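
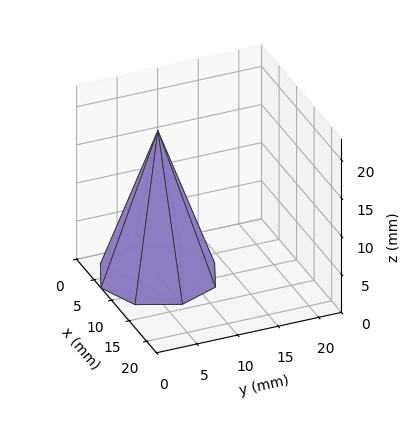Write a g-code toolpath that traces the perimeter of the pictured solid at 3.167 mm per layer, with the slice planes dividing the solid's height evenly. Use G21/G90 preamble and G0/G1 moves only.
Reading the render: the shape is a regular 8-sided pyramid, base circumscribed radius ≈ 7 mm, apex at z ≈ 19 mm (dimensions read to the nearest mm from the axis ticks). For the g-code, the solid's height is divided into equal slices at the stated Δz and each level perimeter traced with G1 moves after a G0 lift.

; perimeter-only toolpath
G21 ; units = mm
G90 ; absolute positioning
G28 ; home
; layer 1
G0 Z3.167
G0 X12.833 Y7.000
G1 X11.125 Y11.125
G1 X7.000 Y12.833
G1 X2.875 Y11.125
G1 X1.167 Y7.000
G1 X2.875 Y2.875
G1 X7.000 Y1.167
G1 X11.125 Y2.875
G1 X12.833 Y7.000
; layer 2
G0 Z6.333
G0 X11.667 Y7.000
G1 X10.300 Y10.300
G1 X7.000 Y11.667
G1 X3.700 Y10.300
G1 X2.333 Y7.000
G1 X3.700 Y3.700
G1 X7.000 Y2.333
G1 X10.300 Y3.700
G1 X11.667 Y7.000
; layer 3
G0 Z9.500
G0 X10.500 Y7.000
G1 X9.475 Y9.475
G1 X7.000 Y10.500
G1 X4.525 Y9.475
G1 X3.500 Y7.000
G1 X4.525 Y4.525
G1 X7.000 Y3.500
G1 X9.475 Y4.525
G1 X10.500 Y7.000
; layer 4
G0 Z12.667
G0 X9.333 Y7.000
G1 X8.650 Y8.650
G1 X7.000 Y9.333
G1 X5.350 Y8.650
G1 X4.667 Y7.000
G1 X5.350 Y5.350
G1 X7.000 Y4.667
G1 X8.650 Y5.350
G1 X9.333 Y7.000
; layer 5
G0 Z15.833
G0 X8.167 Y7.000
G1 X7.825 Y7.825
G1 X7.000 Y8.167
G1 X6.175 Y7.825
G1 X5.833 Y7.000
G1 X6.175 Y6.175
G1 X7.000 Y5.833
G1 X7.825 Y6.175
G1 X8.167 Y7.000
M2 ; end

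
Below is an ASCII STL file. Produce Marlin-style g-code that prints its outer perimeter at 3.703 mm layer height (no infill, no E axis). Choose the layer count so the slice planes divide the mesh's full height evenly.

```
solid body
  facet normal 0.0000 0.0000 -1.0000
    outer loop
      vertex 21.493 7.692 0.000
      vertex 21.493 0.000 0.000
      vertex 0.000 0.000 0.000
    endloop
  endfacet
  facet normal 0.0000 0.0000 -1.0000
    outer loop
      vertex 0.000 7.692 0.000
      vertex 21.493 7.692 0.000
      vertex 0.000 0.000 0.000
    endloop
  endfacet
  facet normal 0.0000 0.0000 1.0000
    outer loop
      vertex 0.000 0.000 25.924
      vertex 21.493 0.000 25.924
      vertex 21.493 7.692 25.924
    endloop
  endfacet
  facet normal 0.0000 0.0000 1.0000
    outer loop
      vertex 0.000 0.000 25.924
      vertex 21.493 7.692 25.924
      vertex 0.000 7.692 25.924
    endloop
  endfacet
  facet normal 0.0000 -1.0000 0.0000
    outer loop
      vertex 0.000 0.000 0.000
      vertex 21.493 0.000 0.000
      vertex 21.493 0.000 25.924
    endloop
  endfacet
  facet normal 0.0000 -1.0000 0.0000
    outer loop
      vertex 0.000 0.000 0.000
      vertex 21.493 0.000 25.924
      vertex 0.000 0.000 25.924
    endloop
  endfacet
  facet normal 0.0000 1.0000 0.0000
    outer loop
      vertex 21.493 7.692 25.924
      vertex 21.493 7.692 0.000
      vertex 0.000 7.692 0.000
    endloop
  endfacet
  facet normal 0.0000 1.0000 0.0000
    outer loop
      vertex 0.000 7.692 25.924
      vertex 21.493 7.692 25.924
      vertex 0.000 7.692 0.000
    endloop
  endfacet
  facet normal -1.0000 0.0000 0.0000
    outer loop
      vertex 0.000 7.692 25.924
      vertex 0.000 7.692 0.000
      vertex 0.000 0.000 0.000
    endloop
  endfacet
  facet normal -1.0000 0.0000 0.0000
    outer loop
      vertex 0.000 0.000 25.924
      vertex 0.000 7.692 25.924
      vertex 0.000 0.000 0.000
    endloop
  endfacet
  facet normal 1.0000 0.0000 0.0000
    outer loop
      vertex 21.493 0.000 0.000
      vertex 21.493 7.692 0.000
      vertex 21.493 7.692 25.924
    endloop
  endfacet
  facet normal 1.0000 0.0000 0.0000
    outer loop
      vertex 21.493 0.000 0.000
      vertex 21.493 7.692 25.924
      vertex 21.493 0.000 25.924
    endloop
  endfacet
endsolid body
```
; perimeter-only toolpath
G21 ; units = mm
G90 ; absolute positioning
G28 ; home
; layer 1
G0 Z3.703
G0 X0.000 Y0.000
G1 X21.493 Y0.000
G1 X21.493 Y7.692
G1 X0.000 Y7.692
G1 X0.000 Y0.000
; layer 2
G0 Z7.407
G0 X0.000 Y0.000
G1 X21.493 Y0.000
G1 X21.493 Y7.692
G1 X0.000 Y7.692
G1 X0.000 Y0.000
; layer 3
G0 Z11.110
G0 X0.000 Y0.000
G1 X21.493 Y0.000
G1 X21.493 Y7.692
G1 X0.000 Y7.692
G1 X0.000 Y0.000
; layer 4
G0 Z14.814
G0 X0.000 Y0.000
G1 X21.493 Y0.000
G1 X21.493 Y7.692
G1 X0.000 Y7.692
G1 X0.000 Y0.000
; layer 5
G0 Z18.517
G0 X0.000 Y0.000
G1 X21.493 Y0.000
G1 X21.493 Y7.692
G1 X0.000 Y7.692
G1 X0.000 Y0.000
; layer 6
G0 Z22.221
G0 X0.000 Y0.000
G1 X21.493 Y0.000
G1 X21.493 Y7.692
G1 X0.000 Y7.692
G1 X0.000 Y0.000
; layer 7
G0 Z25.924
G0 X0.000 Y0.000
G1 X21.493 Y0.000
G1 X21.493 Y7.692
G1 X0.000 Y7.692
G1 X0.000 Y0.000
M2 ; end

The solid is a rectangular box, roughly 21.5 × 7.69 mm footprint and 25.9 mm tall. Slicing at Δz = 3.703 mm — 7 equal slices spanning the solid's height, so layer i sits at z = i·h/7 — gives 7 non-empty perimeters. Each is a 4-segment closed polygon; G0 lifts to the layer z and rapids to the start vertex, then G1 traces the edges.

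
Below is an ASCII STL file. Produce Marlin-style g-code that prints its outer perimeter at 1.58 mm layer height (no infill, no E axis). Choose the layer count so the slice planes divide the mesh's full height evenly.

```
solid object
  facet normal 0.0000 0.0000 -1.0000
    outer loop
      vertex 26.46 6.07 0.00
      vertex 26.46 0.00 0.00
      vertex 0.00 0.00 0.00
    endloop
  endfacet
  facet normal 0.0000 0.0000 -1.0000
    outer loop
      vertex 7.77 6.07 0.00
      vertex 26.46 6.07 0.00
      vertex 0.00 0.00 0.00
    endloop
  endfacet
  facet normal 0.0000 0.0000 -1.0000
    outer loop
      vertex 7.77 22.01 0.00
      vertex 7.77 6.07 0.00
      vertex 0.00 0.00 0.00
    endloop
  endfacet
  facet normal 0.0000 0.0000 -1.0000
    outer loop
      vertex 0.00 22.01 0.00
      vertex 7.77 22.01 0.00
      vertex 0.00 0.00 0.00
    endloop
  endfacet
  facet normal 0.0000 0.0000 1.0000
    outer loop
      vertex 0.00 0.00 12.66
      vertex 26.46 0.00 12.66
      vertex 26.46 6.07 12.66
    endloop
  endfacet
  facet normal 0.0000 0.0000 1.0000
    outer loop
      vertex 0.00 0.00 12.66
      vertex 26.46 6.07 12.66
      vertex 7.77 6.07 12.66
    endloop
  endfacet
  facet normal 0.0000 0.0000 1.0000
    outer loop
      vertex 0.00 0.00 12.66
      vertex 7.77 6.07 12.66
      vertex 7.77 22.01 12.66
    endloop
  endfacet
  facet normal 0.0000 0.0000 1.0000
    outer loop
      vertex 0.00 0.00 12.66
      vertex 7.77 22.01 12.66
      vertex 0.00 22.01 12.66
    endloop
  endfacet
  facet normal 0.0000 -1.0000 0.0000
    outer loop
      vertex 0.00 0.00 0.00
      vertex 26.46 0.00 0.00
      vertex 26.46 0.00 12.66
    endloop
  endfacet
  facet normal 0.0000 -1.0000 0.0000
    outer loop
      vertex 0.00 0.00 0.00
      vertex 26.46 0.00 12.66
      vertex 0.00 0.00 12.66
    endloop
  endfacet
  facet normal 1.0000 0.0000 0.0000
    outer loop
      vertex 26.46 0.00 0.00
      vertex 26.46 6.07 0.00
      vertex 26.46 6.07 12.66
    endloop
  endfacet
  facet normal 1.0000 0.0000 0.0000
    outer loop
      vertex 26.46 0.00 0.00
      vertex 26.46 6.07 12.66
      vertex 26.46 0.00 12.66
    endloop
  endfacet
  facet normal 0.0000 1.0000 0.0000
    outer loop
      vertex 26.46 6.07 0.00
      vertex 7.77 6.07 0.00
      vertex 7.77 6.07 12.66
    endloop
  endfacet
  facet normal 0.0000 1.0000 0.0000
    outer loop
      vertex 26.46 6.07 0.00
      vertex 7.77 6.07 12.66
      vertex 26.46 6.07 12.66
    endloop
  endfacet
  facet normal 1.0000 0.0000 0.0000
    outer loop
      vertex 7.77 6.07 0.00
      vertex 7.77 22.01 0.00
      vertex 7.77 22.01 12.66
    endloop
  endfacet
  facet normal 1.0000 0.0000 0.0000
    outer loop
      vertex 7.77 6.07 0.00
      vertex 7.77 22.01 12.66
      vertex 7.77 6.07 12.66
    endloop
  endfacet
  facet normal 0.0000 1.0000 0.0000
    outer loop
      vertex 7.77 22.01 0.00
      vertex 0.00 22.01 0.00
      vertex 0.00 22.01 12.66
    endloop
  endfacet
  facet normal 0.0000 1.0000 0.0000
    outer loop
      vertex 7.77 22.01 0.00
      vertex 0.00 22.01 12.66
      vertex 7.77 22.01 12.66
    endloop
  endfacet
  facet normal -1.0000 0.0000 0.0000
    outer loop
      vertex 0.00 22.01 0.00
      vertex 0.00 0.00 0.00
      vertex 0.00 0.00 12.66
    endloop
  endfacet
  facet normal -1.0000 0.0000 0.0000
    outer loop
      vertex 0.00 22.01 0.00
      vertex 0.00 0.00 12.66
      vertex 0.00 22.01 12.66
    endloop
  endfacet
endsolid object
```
; perimeter-only toolpath
G21 ; units = mm
G90 ; absolute positioning
G28 ; home
; layer 1
G0 Z1.58
G0 X0.00 Y0.00
G1 X26.46 Y0.00
G1 X26.46 Y6.07
G1 X7.77 Y6.07
G1 X7.77 Y22.01
G1 X0.00 Y22.01
G1 X0.00 Y0.00
; layer 2
G0 Z3.17
G0 X0.00 Y0.00
G1 X26.46 Y0.00
G1 X26.46 Y6.07
G1 X7.77 Y6.07
G1 X7.77 Y22.01
G1 X0.00 Y22.01
G1 X0.00 Y0.00
; layer 3
G0 Z4.75
G0 X0.00 Y0.00
G1 X26.46 Y0.00
G1 X26.46 Y6.07
G1 X7.77 Y6.07
G1 X7.77 Y22.01
G1 X0.00 Y22.01
G1 X0.00 Y0.00
; layer 4
G0 Z6.33
G0 X0.00 Y0.00
G1 X26.46 Y0.00
G1 X26.46 Y6.07
G1 X7.77 Y6.07
G1 X7.77 Y22.01
G1 X0.00 Y22.01
G1 X0.00 Y0.00
; layer 5
G0 Z7.91
G0 X0.00 Y0.00
G1 X26.46 Y0.00
G1 X26.46 Y6.07
G1 X7.77 Y6.07
G1 X7.77 Y22.01
G1 X0.00 Y22.01
G1 X0.00 Y0.00
; layer 6
G0 Z9.50
G0 X0.00 Y0.00
G1 X26.46 Y0.00
G1 X26.46 Y6.07
G1 X7.77 Y6.07
G1 X7.77 Y22.01
G1 X0.00 Y22.01
G1 X0.00 Y0.00
; layer 7
G0 Z11.08
G0 X0.00 Y0.00
G1 X26.46 Y0.00
G1 X26.46 Y6.07
G1 X7.77 Y6.07
G1 X7.77 Y22.01
G1 X0.00 Y22.01
G1 X0.00 Y0.00
; layer 8
G0 Z12.66
G0 X0.00 Y0.00
G1 X26.46 Y0.00
G1 X26.46 Y6.07
G1 X7.77 Y6.07
G1 X7.77 Y22.01
G1 X0.00 Y22.01
G1 X0.00 Y0.00
M2 ; end

The solid is an L-shaped prism: outer 26.5 × 22 mm, arm thicknesses ≈ 6.07 mm (horizontal) and 7.77 mm (vertical), extruded 12.7 mm in z. Slicing at Δz = 1.58 mm — 8 equal slices spanning the solid's height, so layer i sits at z = i·h/8 — gives 8 non-empty perimeters. Each is a 6-segment closed polygon; G0 lifts to the layer z and rapids to the start vertex, then G1 traces the edges.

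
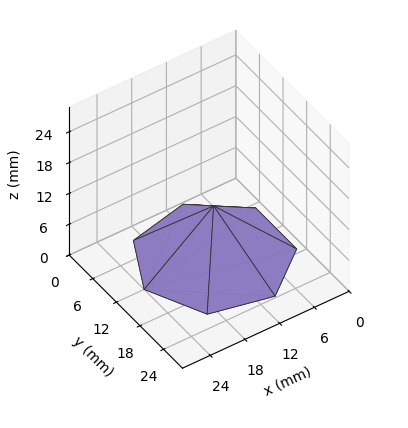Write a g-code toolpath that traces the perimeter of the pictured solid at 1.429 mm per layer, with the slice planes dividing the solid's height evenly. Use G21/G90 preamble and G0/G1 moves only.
Reading the render: the shape is a regular 7-sided pyramid, base circumscribed radius ≈ 12 mm, apex at z ≈ 10 mm (dimensions read to the nearest mm from the axis ticks). For the g-code, the solid's height is divided into equal slices at the stated Δz and each level perimeter traced with G1 moves after a G0 lift.

; perimeter-only toolpath
G21 ; units = mm
G90 ; absolute positioning
G28 ; home
; layer 1
G0 Z1.429
G0 X22.286 Y12.000
G1 X18.413 Y20.042
G1 X9.711 Y22.028
G1 X2.733 Y16.463
G1 X2.733 Y7.537
G1 X9.711 Y1.972
G1 X18.413 Y3.958
G1 X22.286 Y12.000
; layer 2
G0 Z2.857
G0 X20.571 Y12.000
G1 X17.344 Y18.701
G1 X10.093 Y20.356
G1 X4.277 Y15.719
G1 X4.277 Y8.281
G1 X10.093 Y3.644
G1 X17.344 Y5.299
G1 X20.571 Y12.000
; layer 3
G0 Z4.286
G0 X18.857 Y12.000
G1 X16.275 Y17.361
G1 X10.474 Y18.685
G1 X5.822 Y14.975
G1 X5.822 Y9.025
G1 X10.474 Y5.315
G1 X16.275 Y6.639
G1 X18.857 Y12.000
; layer 4
G0 Z5.714
G0 X17.143 Y12.000
G1 X15.207 Y16.021
G1 X10.856 Y17.014
G1 X7.366 Y14.232
G1 X7.366 Y9.768
G1 X10.856 Y6.986
G1 X15.207 Y7.979
G1 X17.143 Y12.000
; layer 5
G0 Z7.143
G0 X15.429 Y12.000
G1 X14.138 Y14.681
G1 X11.237 Y15.343
G1 X8.911 Y13.488
G1 X8.911 Y10.512
G1 X11.237 Y8.657
G1 X14.138 Y9.319
G1 X15.429 Y12.000
; layer 6
G0 Z8.571
G0 X13.714 Y12.000
G1 X13.069 Y13.340
G1 X11.619 Y13.671
G1 X10.455 Y12.744
G1 X10.455 Y11.256
G1 X11.619 Y10.329
G1 X13.069 Y10.660
G1 X13.714 Y12.000
M2 ; end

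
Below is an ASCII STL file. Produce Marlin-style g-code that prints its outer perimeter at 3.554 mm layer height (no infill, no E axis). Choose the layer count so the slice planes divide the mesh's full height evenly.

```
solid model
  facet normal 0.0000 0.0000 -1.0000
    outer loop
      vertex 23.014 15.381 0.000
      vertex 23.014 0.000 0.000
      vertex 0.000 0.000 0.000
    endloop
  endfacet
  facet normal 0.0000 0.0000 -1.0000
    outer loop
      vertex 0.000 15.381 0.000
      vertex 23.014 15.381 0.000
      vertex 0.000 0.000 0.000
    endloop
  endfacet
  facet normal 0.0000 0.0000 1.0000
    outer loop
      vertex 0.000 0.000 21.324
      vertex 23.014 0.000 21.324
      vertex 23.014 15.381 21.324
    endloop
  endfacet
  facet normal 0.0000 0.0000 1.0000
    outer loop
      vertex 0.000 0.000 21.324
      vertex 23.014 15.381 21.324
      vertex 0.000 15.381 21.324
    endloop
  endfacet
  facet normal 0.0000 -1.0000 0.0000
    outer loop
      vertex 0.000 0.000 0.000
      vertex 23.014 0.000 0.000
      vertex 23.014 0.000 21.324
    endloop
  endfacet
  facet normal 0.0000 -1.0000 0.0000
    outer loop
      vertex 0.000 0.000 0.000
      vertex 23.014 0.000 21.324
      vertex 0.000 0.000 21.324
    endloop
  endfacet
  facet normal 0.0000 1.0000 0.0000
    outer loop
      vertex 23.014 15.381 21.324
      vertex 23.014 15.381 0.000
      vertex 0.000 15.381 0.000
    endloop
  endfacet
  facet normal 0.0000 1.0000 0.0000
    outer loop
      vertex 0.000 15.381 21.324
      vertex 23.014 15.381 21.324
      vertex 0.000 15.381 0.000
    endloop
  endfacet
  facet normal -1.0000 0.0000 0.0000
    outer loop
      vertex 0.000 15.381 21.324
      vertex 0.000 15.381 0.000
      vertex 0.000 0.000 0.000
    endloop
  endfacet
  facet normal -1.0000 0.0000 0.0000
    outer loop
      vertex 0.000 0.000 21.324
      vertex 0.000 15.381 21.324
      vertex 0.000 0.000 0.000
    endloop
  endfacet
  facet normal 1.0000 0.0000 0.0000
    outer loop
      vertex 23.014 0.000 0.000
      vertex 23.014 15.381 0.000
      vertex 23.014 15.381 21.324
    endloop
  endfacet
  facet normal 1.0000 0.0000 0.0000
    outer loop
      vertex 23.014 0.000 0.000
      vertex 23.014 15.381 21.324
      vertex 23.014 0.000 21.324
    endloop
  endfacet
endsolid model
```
; perimeter-only toolpath
G21 ; units = mm
G90 ; absolute positioning
G28 ; home
; layer 1
G0 Z3.554
G0 X0.000 Y0.000
G1 X23.014 Y0.000
G1 X23.014 Y15.381
G1 X0.000 Y15.381
G1 X0.000 Y0.000
; layer 2
G0 Z7.108
G0 X0.000 Y0.000
G1 X23.014 Y0.000
G1 X23.014 Y15.381
G1 X0.000 Y15.381
G1 X0.000 Y0.000
; layer 3
G0 Z10.662
G0 X0.000 Y0.000
G1 X23.014 Y0.000
G1 X23.014 Y15.381
G1 X0.000 Y15.381
G1 X0.000 Y0.000
; layer 4
G0 Z14.216
G0 X0.000 Y0.000
G1 X23.014 Y0.000
G1 X23.014 Y15.381
G1 X0.000 Y15.381
G1 X0.000 Y0.000
; layer 5
G0 Z17.770
G0 X0.000 Y0.000
G1 X23.014 Y0.000
G1 X23.014 Y15.381
G1 X0.000 Y15.381
G1 X0.000 Y0.000
; layer 6
G0 Z21.324
G0 X0.000 Y0.000
G1 X23.014 Y0.000
G1 X23.014 Y15.381
G1 X0.000 Y15.381
G1 X0.000 Y0.000
M2 ; end

The solid is a rectangular box, roughly 23 × 15.4 mm footprint and 21.3 mm tall. Slicing at Δz = 3.554 mm — 6 equal slices spanning the solid's height, so layer i sits at z = i·h/6 — gives 6 non-empty perimeters. Each is a 4-segment closed polygon; G0 lifts to the layer z and rapids to the start vertex, then G1 traces the edges.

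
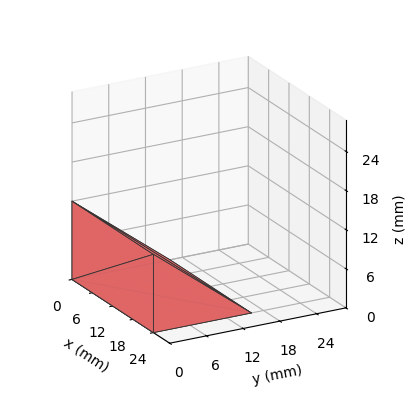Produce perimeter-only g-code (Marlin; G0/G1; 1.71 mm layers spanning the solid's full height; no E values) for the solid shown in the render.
Reading the render: the shape is a wedge (ramp): 24 × 16 mm base, rising to 12 mm along the y=0 edge and sloping linearly to z=0 at y=16 (dimensions read to the nearest mm from the axis ticks). For the g-code, the solid's height is divided into equal slices at the stated Δz and each level perimeter traced with G1 moves after a G0 lift.

; perimeter-only toolpath
G21 ; units = mm
G90 ; absolute positioning
G28 ; home
; layer 1
G0 Z1.71
G0 X0.00 Y0.00
G1 X24.00 Y0.00
G1 X24.00 Y13.71
G1 X0.00 Y13.71
G1 X0.00 Y0.00
; layer 2
G0 Z3.43
G0 X0.00 Y0.00
G1 X24.00 Y0.00
G1 X24.00 Y11.43
G1 X0.00 Y11.43
G1 X0.00 Y0.00
; layer 3
G0 Z5.14
G0 X0.00 Y0.00
G1 X24.00 Y0.00
G1 X24.00 Y9.14
G1 X0.00 Y9.14
G1 X0.00 Y0.00
; layer 4
G0 Z6.86
G0 X0.00 Y0.00
G1 X24.00 Y0.00
G1 X24.00 Y6.86
G1 X0.00 Y6.86
G1 X0.00 Y0.00
; layer 5
G0 Z8.57
G0 X0.00 Y0.00
G1 X24.00 Y0.00
G1 X24.00 Y4.57
G1 X0.00 Y4.57
G1 X0.00 Y0.00
; layer 6
G0 Z10.29
G0 X0.00 Y0.00
G1 X24.00 Y0.00
G1 X24.00 Y2.29
G1 X0.00 Y2.29
G1 X0.00 Y0.00
M2 ; end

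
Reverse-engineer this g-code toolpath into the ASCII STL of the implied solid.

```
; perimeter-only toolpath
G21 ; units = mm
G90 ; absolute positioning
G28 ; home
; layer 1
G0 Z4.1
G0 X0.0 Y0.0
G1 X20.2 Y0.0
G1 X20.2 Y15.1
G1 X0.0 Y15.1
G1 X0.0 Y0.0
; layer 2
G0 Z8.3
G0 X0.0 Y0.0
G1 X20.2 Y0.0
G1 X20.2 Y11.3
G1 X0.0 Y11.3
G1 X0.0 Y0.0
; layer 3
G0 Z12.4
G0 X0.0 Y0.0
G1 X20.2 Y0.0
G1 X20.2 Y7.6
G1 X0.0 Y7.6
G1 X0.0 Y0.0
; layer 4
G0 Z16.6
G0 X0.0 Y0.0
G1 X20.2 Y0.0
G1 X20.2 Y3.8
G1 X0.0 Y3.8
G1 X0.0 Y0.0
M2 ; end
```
solid part
  facet normal 0.0000 0.0000 -1.0000
    outer loop
      vertex 20.2 18.9 0.0
      vertex 20.2 0.0 0.0
      vertex 0.0 0.0 0.0
    endloop
  endfacet
  facet normal 0.0000 0.0000 -1.0000
    outer loop
      vertex 0.0 18.9 0.0
      vertex 20.2 18.9 0.0
      vertex 0.0 0.0 0.0
    endloop
  endfacet
  facet normal 0.0000 -1.0000 0.0000
    outer loop
      vertex 0.0 0.0 0.0
      vertex 20.2 0.0 0.0
      vertex 20.2 0.0 20.7
    endloop
  endfacet
  facet normal 0.0000 -1.0000 0.0000
    outer loop
      vertex 0.0 0.0 0.0
      vertex 20.2 0.0 20.7
      vertex 0.0 0.0 20.7
    endloop
  endfacet
  facet normal 0.0000 0.7385 0.6743
    outer loop
      vertex 0.0 0.0 20.7
      vertex 20.2 0.0 20.7
      vertex 20.2 18.9 0.0
    endloop
  endfacet
  facet normal 0.0000 0.7385 0.6743
    outer loop
      vertex 0.0 0.0 20.7
      vertex 20.2 18.9 0.0
      vertex 0.0 18.9 0.0
    endloop
  endfacet
  facet normal -1.0000 0.0000 0.0000
    outer loop
      vertex 0.0 0.0 20.7
      vertex 0.0 18.9 0.0
      vertex 0.0 0.0 0.0
    endloop
  endfacet
  facet normal 1.0000 0.0000 0.0000
    outer loop
      vertex 20.2 0.0 0.0
      vertex 20.2 18.9 0.0
      vertex 20.2 0.0 20.7
    endloop
  endfacet
endsolid part

The G0 Z moves step by Δz≈4.1 mm. The G1 loops shrink linearly with z, so the solid tapers from its base footprint up to z≈20.7. Closing with a flat bottom cap and the tapered top and triangulating gives 8 facets — a wedge (ramp): 20.2 × 18.9 mm base, rising to 20.7 mm along the y=0 edge and sloping linearly to z=0 at y=18.9.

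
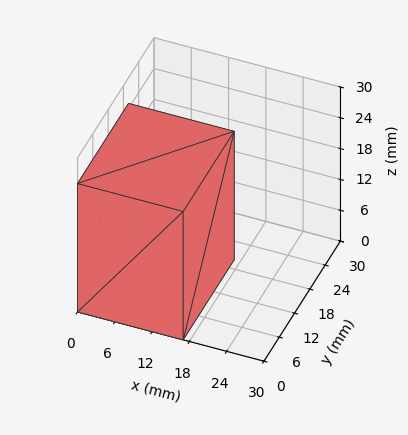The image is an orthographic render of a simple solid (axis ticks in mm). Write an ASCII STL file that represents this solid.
Reading the render: the shape is a rectangular box, roughly 17 × 20 mm footprint and 25 mm tall (dimensions read to the nearest mm from the axis ticks). For the STL, each face is triangulated and given an outward normal.

solid part
  facet normal 0.0000 0.0000 -1.0000
    outer loop
      vertex 17.0 20.0 0.0
      vertex 17.0 0.0 0.0
      vertex 0.0 0.0 0.0
    endloop
  endfacet
  facet normal 0.0000 0.0000 -1.0000
    outer loop
      vertex 0.0 20.0 0.0
      vertex 17.0 20.0 0.0
      vertex 0.0 0.0 0.0
    endloop
  endfacet
  facet normal 0.0000 0.0000 1.0000
    outer loop
      vertex 0.0 0.0 25.0
      vertex 17.0 0.0 25.0
      vertex 17.0 20.0 25.0
    endloop
  endfacet
  facet normal 0.0000 0.0000 1.0000
    outer loop
      vertex 0.0 0.0 25.0
      vertex 17.0 20.0 25.0
      vertex 0.0 20.0 25.0
    endloop
  endfacet
  facet normal 0.0000 -1.0000 0.0000
    outer loop
      vertex 0.0 0.0 0.0
      vertex 17.0 0.0 0.0
      vertex 17.0 0.0 25.0
    endloop
  endfacet
  facet normal 0.0000 -1.0000 0.0000
    outer loop
      vertex 0.0 0.0 0.0
      vertex 17.0 0.0 25.0
      vertex 0.0 0.0 25.0
    endloop
  endfacet
  facet normal 0.0000 1.0000 0.0000
    outer loop
      vertex 17.0 20.0 25.0
      vertex 17.0 20.0 0.0
      vertex 0.0 20.0 0.0
    endloop
  endfacet
  facet normal 0.0000 1.0000 0.0000
    outer loop
      vertex 0.0 20.0 25.0
      vertex 17.0 20.0 25.0
      vertex 0.0 20.0 0.0
    endloop
  endfacet
  facet normal -1.0000 0.0000 0.0000
    outer loop
      vertex 0.0 20.0 25.0
      vertex 0.0 20.0 0.0
      vertex 0.0 0.0 0.0
    endloop
  endfacet
  facet normal -1.0000 0.0000 0.0000
    outer loop
      vertex 0.0 0.0 25.0
      vertex 0.0 20.0 25.0
      vertex 0.0 0.0 0.0
    endloop
  endfacet
  facet normal 1.0000 0.0000 0.0000
    outer loop
      vertex 17.0 0.0 0.0
      vertex 17.0 20.0 0.0
      vertex 17.0 20.0 25.0
    endloop
  endfacet
  facet normal 1.0000 0.0000 0.0000
    outer loop
      vertex 17.0 0.0 0.0
      vertex 17.0 20.0 25.0
      vertex 17.0 0.0 25.0
    endloop
  endfacet
endsolid part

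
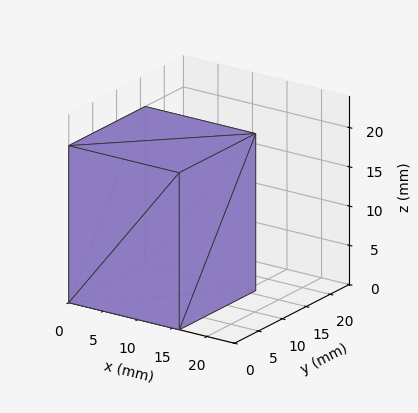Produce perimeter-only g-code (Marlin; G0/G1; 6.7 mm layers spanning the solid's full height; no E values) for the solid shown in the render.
Reading the render: the shape is a rectangular box, roughly 16 × 16 mm footprint and 20 mm tall (dimensions read to the nearest mm from the axis ticks). For the g-code, the solid's height is divided into equal slices at the stated Δz and each level perimeter traced with G1 moves after a G0 lift.

; perimeter-only toolpath
G21 ; units = mm
G90 ; absolute positioning
G28 ; home
; layer 1
G0 Z6.7
G0 X0.0 Y0.0
G1 X16.0 Y0.0
G1 X16.0 Y16.0
G1 X0.0 Y16.0
G1 X0.0 Y0.0
; layer 2
G0 Z13.3
G0 X0.0 Y0.0
G1 X16.0 Y0.0
G1 X16.0 Y16.0
G1 X0.0 Y16.0
G1 X0.0 Y0.0
; layer 3
G0 Z20.0
G0 X0.0 Y0.0
G1 X16.0 Y0.0
G1 X16.0 Y16.0
G1 X0.0 Y16.0
G1 X0.0 Y0.0
M2 ; end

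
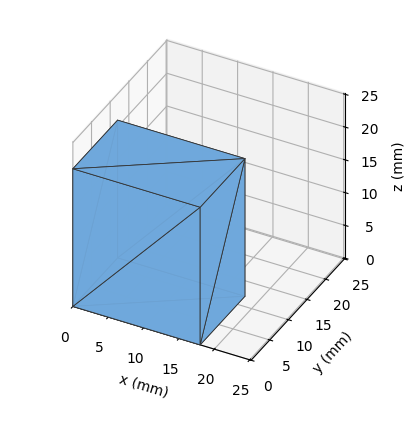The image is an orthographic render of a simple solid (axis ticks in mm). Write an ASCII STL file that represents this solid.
Reading the render: the shape is a rectangular box, roughly 18 × 12 mm footprint and 21 mm tall (dimensions read to the nearest mm from the axis ticks). For the STL, each face is triangulated and given an outward normal.

solid part
  facet normal 0.0000 0.0000 -1.0000
    outer loop
      vertex 18.000 12.000 0.000
      vertex 18.000 0.000 0.000
      vertex 0.000 0.000 0.000
    endloop
  endfacet
  facet normal 0.0000 0.0000 -1.0000
    outer loop
      vertex 0.000 12.000 0.000
      vertex 18.000 12.000 0.000
      vertex 0.000 0.000 0.000
    endloop
  endfacet
  facet normal 0.0000 0.0000 1.0000
    outer loop
      vertex 0.000 0.000 21.000
      vertex 18.000 0.000 21.000
      vertex 18.000 12.000 21.000
    endloop
  endfacet
  facet normal 0.0000 0.0000 1.0000
    outer loop
      vertex 0.000 0.000 21.000
      vertex 18.000 12.000 21.000
      vertex 0.000 12.000 21.000
    endloop
  endfacet
  facet normal 0.0000 -1.0000 0.0000
    outer loop
      vertex 0.000 0.000 0.000
      vertex 18.000 0.000 0.000
      vertex 18.000 0.000 21.000
    endloop
  endfacet
  facet normal 0.0000 -1.0000 0.0000
    outer loop
      vertex 0.000 0.000 0.000
      vertex 18.000 0.000 21.000
      vertex 0.000 0.000 21.000
    endloop
  endfacet
  facet normal 0.0000 1.0000 0.0000
    outer loop
      vertex 18.000 12.000 21.000
      vertex 18.000 12.000 0.000
      vertex 0.000 12.000 0.000
    endloop
  endfacet
  facet normal 0.0000 1.0000 0.0000
    outer loop
      vertex 0.000 12.000 21.000
      vertex 18.000 12.000 21.000
      vertex 0.000 12.000 0.000
    endloop
  endfacet
  facet normal -1.0000 0.0000 0.0000
    outer loop
      vertex 0.000 12.000 21.000
      vertex 0.000 12.000 0.000
      vertex 0.000 0.000 0.000
    endloop
  endfacet
  facet normal -1.0000 0.0000 0.0000
    outer loop
      vertex 0.000 0.000 21.000
      vertex 0.000 12.000 21.000
      vertex 0.000 0.000 0.000
    endloop
  endfacet
  facet normal 1.0000 0.0000 0.0000
    outer loop
      vertex 18.000 0.000 0.000
      vertex 18.000 12.000 0.000
      vertex 18.000 12.000 21.000
    endloop
  endfacet
  facet normal 1.0000 0.0000 0.0000
    outer loop
      vertex 18.000 0.000 0.000
      vertex 18.000 12.000 21.000
      vertex 18.000 0.000 21.000
    endloop
  endfacet
endsolid part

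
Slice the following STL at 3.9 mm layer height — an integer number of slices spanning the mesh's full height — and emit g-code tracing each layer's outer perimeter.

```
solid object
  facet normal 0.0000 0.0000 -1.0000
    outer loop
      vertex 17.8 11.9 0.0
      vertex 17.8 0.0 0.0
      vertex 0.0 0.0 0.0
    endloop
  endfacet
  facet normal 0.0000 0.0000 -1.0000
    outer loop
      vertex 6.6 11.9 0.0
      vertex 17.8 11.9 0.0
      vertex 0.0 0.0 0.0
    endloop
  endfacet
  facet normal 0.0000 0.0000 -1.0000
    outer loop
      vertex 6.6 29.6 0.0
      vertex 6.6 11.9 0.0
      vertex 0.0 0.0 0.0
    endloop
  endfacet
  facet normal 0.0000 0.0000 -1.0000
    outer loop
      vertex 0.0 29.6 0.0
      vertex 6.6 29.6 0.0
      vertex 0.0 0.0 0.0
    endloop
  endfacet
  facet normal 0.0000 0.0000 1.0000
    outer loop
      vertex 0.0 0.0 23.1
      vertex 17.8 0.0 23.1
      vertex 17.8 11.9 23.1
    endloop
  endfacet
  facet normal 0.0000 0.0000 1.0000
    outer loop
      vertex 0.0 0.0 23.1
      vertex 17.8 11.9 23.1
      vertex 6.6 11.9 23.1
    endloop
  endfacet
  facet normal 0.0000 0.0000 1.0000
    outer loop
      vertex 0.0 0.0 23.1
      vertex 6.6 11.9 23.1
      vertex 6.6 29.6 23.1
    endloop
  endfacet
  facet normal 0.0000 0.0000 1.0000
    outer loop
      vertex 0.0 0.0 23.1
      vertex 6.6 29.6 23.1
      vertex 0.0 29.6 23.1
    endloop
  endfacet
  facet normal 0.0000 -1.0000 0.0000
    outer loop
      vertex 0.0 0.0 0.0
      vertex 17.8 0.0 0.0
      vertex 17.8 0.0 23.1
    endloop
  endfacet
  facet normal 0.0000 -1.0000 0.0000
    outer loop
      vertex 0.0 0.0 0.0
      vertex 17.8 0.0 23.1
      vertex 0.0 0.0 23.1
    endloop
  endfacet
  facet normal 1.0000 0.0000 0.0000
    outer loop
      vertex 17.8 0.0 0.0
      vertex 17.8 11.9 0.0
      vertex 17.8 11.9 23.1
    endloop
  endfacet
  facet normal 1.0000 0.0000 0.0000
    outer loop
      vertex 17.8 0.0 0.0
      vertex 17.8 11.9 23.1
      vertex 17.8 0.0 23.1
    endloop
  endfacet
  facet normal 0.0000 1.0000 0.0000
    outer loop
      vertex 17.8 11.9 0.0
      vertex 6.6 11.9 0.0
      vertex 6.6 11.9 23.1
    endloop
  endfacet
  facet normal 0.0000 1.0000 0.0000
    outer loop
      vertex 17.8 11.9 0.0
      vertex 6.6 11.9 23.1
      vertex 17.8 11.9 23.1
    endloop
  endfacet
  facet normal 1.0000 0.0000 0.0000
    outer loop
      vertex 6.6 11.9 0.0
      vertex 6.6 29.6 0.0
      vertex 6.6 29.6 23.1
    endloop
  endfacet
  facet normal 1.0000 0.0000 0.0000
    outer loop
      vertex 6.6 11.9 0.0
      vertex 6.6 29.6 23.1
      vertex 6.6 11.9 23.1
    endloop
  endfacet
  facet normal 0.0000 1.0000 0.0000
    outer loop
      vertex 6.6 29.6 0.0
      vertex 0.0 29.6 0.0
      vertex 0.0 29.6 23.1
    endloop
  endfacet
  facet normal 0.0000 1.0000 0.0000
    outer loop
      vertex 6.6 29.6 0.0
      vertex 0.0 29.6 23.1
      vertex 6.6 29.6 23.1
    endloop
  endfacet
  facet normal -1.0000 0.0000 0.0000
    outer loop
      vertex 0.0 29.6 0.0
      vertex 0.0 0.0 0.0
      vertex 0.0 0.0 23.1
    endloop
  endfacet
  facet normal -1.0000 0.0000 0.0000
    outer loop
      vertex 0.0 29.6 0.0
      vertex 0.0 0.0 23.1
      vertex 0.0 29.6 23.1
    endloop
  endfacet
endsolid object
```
; perimeter-only toolpath
G21 ; units = mm
G90 ; absolute positioning
G28 ; home
; layer 1
G0 Z3.9
G0 X0.0 Y0.0
G1 X17.8 Y0.0
G1 X17.8 Y11.9
G1 X6.6 Y11.9
G1 X6.6 Y29.6
G1 X0.0 Y29.6
G1 X0.0 Y0.0
; layer 2
G0 Z7.7
G0 X0.0 Y0.0
G1 X17.8 Y0.0
G1 X17.8 Y11.9
G1 X6.6 Y11.9
G1 X6.6 Y29.6
G1 X0.0 Y29.6
G1 X0.0 Y0.0
; layer 3
G0 Z11.6
G0 X0.0 Y0.0
G1 X17.8 Y0.0
G1 X17.8 Y11.9
G1 X6.6 Y11.9
G1 X6.6 Y29.6
G1 X0.0 Y29.6
G1 X0.0 Y0.0
; layer 4
G0 Z15.4
G0 X0.0 Y0.0
G1 X17.8 Y0.0
G1 X17.8 Y11.9
G1 X6.6 Y11.9
G1 X6.6 Y29.6
G1 X0.0 Y29.6
G1 X0.0 Y0.0
; layer 5
G0 Z19.2
G0 X0.0 Y0.0
G1 X17.8 Y0.0
G1 X17.8 Y11.9
G1 X6.6 Y11.9
G1 X6.6 Y29.6
G1 X0.0 Y29.6
G1 X0.0 Y0.0
; layer 6
G0 Z23.1
G0 X0.0 Y0.0
G1 X17.8 Y0.0
G1 X17.8 Y11.9
G1 X6.6 Y11.9
G1 X6.6 Y29.6
G1 X0.0 Y29.6
G1 X0.0 Y0.0
M2 ; end

The solid is an L-shaped prism: outer 17.8 × 29.6 mm, arm thicknesses ≈ 11.9 mm (horizontal) and 6.6 mm (vertical), extruded 23.1 mm in z. Slicing at Δz = 3.9 mm — 6 equal slices spanning the solid's height, so layer i sits at z = i·h/6 — gives 6 non-empty perimeters. Each is a 6-segment closed polygon; G0 lifts to the layer z and rapids to the start vertex, then G1 traces the edges.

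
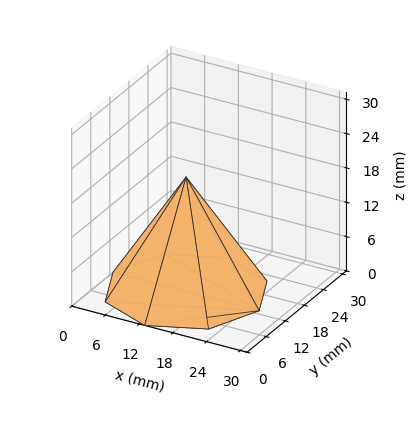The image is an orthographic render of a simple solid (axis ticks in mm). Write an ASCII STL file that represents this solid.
Reading the render: the shape is a regular 8-sided pyramid, base circumscribed radius ≈ 13 mm, apex at z ≈ 20 mm (dimensions read to the nearest mm from the axis ticks). For the STL, each face is triangulated and given an outward normal.

solid part
  facet normal 0.0000 0.0000 -1.0000
    outer loop
      vertex 13.00 26.00 0.00
      vertex 22.19 22.19 0.00
      vertex 26.00 13.00 0.00
    endloop
  endfacet
  facet normal 0.0000 0.0000 -1.0000
    outer loop
      vertex 3.81 22.19 0.00
      vertex 13.00 26.00 0.00
      vertex 26.00 13.00 0.00
    endloop
  endfacet
  facet normal 0.0000 0.0000 -1.0000
    outer loop
      vertex 0.00 13.00 0.00
      vertex 3.81 22.19 0.00
      vertex 26.00 13.00 0.00
    endloop
  endfacet
  facet normal 0.0000 0.0000 -1.0000
    outer loop
      vertex 3.81 3.81 0.00
      vertex 0.00 13.00 0.00
      vertex 26.00 13.00 0.00
    endloop
  endfacet
  facet normal 0.0000 0.0000 -1.0000
    outer loop
      vertex 13.00 0.00 0.00
      vertex 3.81 3.81 0.00
      vertex 26.00 13.00 0.00
    endloop
  endfacet
  facet normal 0.0000 0.0000 -1.0000
    outer loop
      vertex 22.19 3.81 0.00
      vertex 13.00 0.00 0.00
      vertex 26.00 13.00 0.00
    endloop
  endfacet
  facet normal 0.7920 0.3283 0.5148
    outer loop
      vertex 26.00 13.00 0.00
      vertex 22.19 22.19 0.00
      vertex 13.00 13.00 20.00
    endloop
  endfacet
  facet normal 0.3283 0.7920 0.5148
    outer loop
      vertex 22.19 22.19 0.00
      vertex 13.00 26.00 0.00
      vertex 13.00 13.00 20.00
    endloop
  endfacet
  facet normal -0.3283 0.7920 0.5148
    outer loop
      vertex 13.00 26.00 0.00
      vertex 3.81 22.19 0.00
      vertex 13.00 13.00 20.00
    endloop
  endfacet
  facet normal -0.7920 0.3283 0.5148
    outer loop
      vertex 3.81 22.19 0.00
      vertex 0.00 13.00 0.00
      vertex 13.00 13.00 20.00
    endloop
  endfacet
  facet normal -0.7920 -0.3283 0.5148
    outer loop
      vertex 0.00 13.00 0.00
      vertex 3.81 3.81 0.00
      vertex 13.00 13.00 20.00
    endloop
  endfacet
  facet normal -0.3283 -0.7920 0.5148
    outer loop
      vertex 3.81 3.81 0.00
      vertex 13.00 0.00 0.00
      vertex 13.00 13.00 20.00
    endloop
  endfacet
  facet normal 0.3283 -0.7920 0.5148
    outer loop
      vertex 13.00 0.00 0.00
      vertex 22.19 3.81 0.00
      vertex 13.00 13.00 20.00
    endloop
  endfacet
  facet normal 0.7920 -0.3283 0.5148
    outer loop
      vertex 22.19 3.81 0.00
      vertex 26.00 13.00 0.00
      vertex 13.00 13.00 20.00
    endloop
  endfacet
endsolid part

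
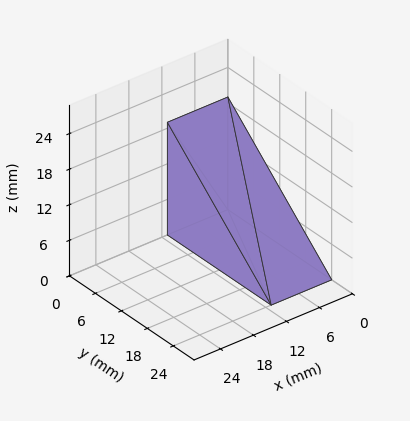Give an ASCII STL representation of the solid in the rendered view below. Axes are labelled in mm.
Reading the render: the shape is a wedge (ramp): 11 × 24 mm base, rising to 19 mm along the y=0 edge and sloping linearly to z=0 at y=24 (dimensions read to the nearest mm from the axis ticks). For the STL, each face is triangulated and given an outward normal.

solid part
  facet normal 0.0000 0.0000 -1.0000
    outer loop
      vertex 11.00 24.00 0.00
      vertex 11.00 0.00 0.00
      vertex 0.00 0.00 0.00
    endloop
  endfacet
  facet normal 0.0000 0.0000 -1.0000
    outer loop
      vertex 0.00 24.00 0.00
      vertex 11.00 24.00 0.00
      vertex 0.00 0.00 0.00
    endloop
  endfacet
  facet normal 0.0000 -1.0000 0.0000
    outer loop
      vertex 0.00 0.00 0.00
      vertex 11.00 0.00 0.00
      vertex 11.00 0.00 19.00
    endloop
  endfacet
  facet normal 0.0000 -1.0000 0.0000
    outer loop
      vertex 0.00 0.00 0.00
      vertex 11.00 0.00 19.00
      vertex 0.00 0.00 19.00
    endloop
  endfacet
  facet normal 0.0000 0.6207 0.7840
    outer loop
      vertex 0.00 0.00 19.00
      vertex 11.00 0.00 19.00
      vertex 11.00 24.00 0.00
    endloop
  endfacet
  facet normal 0.0000 0.6207 0.7840
    outer loop
      vertex 0.00 0.00 19.00
      vertex 11.00 24.00 0.00
      vertex 0.00 24.00 0.00
    endloop
  endfacet
  facet normal -1.0000 0.0000 0.0000
    outer loop
      vertex 0.00 0.00 19.00
      vertex 0.00 24.00 0.00
      vertex 0.00 0.00 0.00
    endloop
  endfacet
  facet normal 1.0000 0.0000 0.0000
    outer loop
      vertex 11.00 0.00 0.00
      vertex 11.00 24.00 0.00
      vertex 11.00 0.00 19.00
    endloop
  endfacet
endsolid part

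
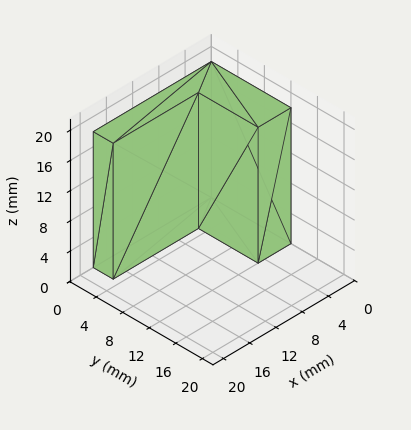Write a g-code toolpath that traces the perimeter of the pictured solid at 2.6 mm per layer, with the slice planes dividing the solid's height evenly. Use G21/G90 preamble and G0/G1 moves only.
Reading the render: the shape is an L-shaped prism: outer 18 × 12 mm, arm thicknesses ≈ 3 mm (horizontal) and 5 mm (vertical), extruded 18 mm in z (dimensions read to the nearest mm from the axis ticks). For the g-code, the solid's height is divided into equal slices at the stated Δz and each level perimeter traced with G1 moves after a G0 lift.

; perimeter-only toolpath
G21 ; units = mm
G90 ; absolute positioning
G28 ; home
; layer 1
G0 Z2.6
G0 X0.0 Y0.0
G1 X18.0 Y0.0
G1 X18.0 Y3.0
G1 X5.0 Y3.0
G1 X5.0 Y12.0
G1 X0.0 Y12.0
G1 X0.0 Y0.0
; layer 2
G0 Z5.1
G0 X0.0 Y0.0
G1 X18.0 Y0.0
G1 X18.0 Y3.0
G1 X5.0 Y3.0
G1 X5.0 Y12.0
G1 X0.0 Y12.0
G1 X0.0 Y0.0
; layer 3
G0 Z7.7
G0 X0.0 Y0.0
G1 X18.0 Y0.0
G1 X18.0 Y3.0
G1 X5.0 Y3.0
G1 X5.0 Y12.0
G1 X0.0 Y12.0
G1 X0.0 Y0.0
; layer 4
G0 Z10.3
G0 X0.0 Y0.0
G1 X18.0 Y0.0
G1 X18.0 Y3.0
G1 X5.0 Y3.0
G1 X5.0 Y12.0
G1 X0.0 Y12.0
G1 X0.0 Y0.0
; layer 5
G0 Z12.9
G0 X0.0 Y0.0
G1 X18.0 Y0.0
G1 X18.0 Y3.0
G1 X5.0 Y3.0
G1 X5.0 Y12.0
G1 X0.0 Y12.0
G1 X0.0 Y0.0
; layer 6
G0 Z15.4
G0 X0.0 Y0.0
G1 X18.0 Y0.0
G1 X18.0 Y3.0
G1 X5.0 Y3.0
G1 X5.0 Y12.0
G1 X0.0 Y12.0
G1 X0.0 Y0.0
; layer 7
G0 Z18.0
G0 X0.0 Y0.0
G1 X18.0 Y0.0
G1 X18.0 Y3.0
G1 X5.0 Y3.0
G1 X5.0 Y12.0
G1 X0.0 Y12.0
G1 X0.0 Y0.0
M2 ; end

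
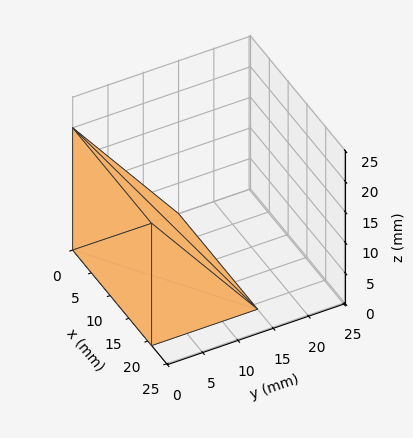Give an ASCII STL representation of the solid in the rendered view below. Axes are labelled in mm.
Reading the render: the shape is a wedge (ramp): 21 × 15 mm base, rising to 20 mm along the y=0 edge and sloping linearly to z=0 at y=15 (dimensions read to the nearest mm from the axis ticks). For the STL, each face is triangulated and given an outward normal.

solid part
  facet normal 0.0000 0.0000 -1.0000
    outer loop
      vertex 21.0 15.0 0.0
      vertex 21.0 0.0 0.0
      vertex 0.0 0.0 0.0
    endloop
  endfacet
  facet normal 0.0000 0.0000 -1.0000
    outer loop
      vertex 0.0 15.0 0.0
      vertex 21.0 15.0 0.0
      vertex 0.0 0.0 0.0
    endloop
  endfacet
  facet normal 0.0000 -1.0000 0.0000
    outer loop
      vertex 0.0 0.0 0.0
      vertex 21.0 0.0 0.0
      vertex 21.0 0.0 20.0
    endloop
  endfacet
  facet normal 0.0000 -1.0000 0.0000
    outer loop
      vertex 0.0 0.0 0.0
      vertex 21.0 0.0 20.0
      vertex 0.0 0.0 20.0
    endloop
  endfacet
  facet normal 0.0000 0.8000 0.6000
    outer loop
      vertex 0.0 0.0 20.0
      vertex 21.0 0.0 20.0
      vertex 21.0 15.0 0.0
    endloop
  endfacet
  facet normal 0.0000 0.8000 0.6000
    outer loop
      vertex 0.0 0.0 20.0
      vertex 21.0 15.0 0.0
      vertex 0.0 15.0 0.0
    endloop
  endfacet
  facet normal -1.0000 0.0000 0.0000
    outer loop
      vertex 0.0 0.0 20.0
      vertex 0.0 15.0 0.0
      vertex 0.0 0.0 0.0
    endloop
  endfacet
  facet normal 1.0000 0.0000 0.0000
    outer loop
      vertex 21.0 0.0 0.0
      vertex 21.0 15.0 0.0
      vertex 21.0 0.0 20.0
    endloop
  endfacet
endsolid part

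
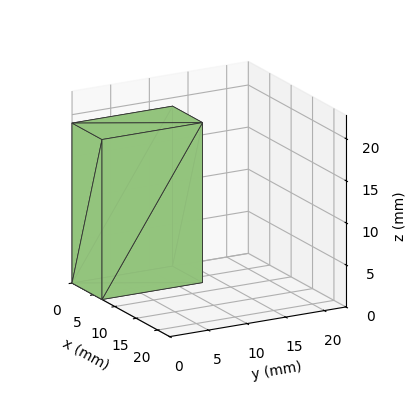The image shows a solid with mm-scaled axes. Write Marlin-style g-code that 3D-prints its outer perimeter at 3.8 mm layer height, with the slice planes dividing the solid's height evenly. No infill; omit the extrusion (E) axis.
Reading the render: the shape is a rectangular box, roughly 7 × 13 mm footprint and 19 mm tall (dimensions read to the nearest mm from the axis ticks). For the g-code, the solid's height is divided into equal slices at the stated Δz and each level perimeter traced with G1 moves after a G0 lift.

; perimeter-only toolpath
G21 ; units = mm
G90 ; absolute positioning
G28 ; home
; layer 1
G0 Z3.8
G0 X0.0 Y0.0
G1 X7.0 Y0.0
G1 X7.0 Y13.0
G1 X0.0 Y13.0
G1 X0.0 Y0.0
; layer 2
G0 Z7.6
G0 X0.0 Y0.0
G1 X7.0 Y0.0
G1 X7.0 Y13.0
G1 X0.0 Y13.0
G1 X0.0 Y0.0
; layer 3
G0 Z11.4
G0 X0.0 Y0.0
G1 X7.0 Y0.0
G1 X7.0 Y13.0
G1 X0.0 Y13.0
G1 X0.0 Y0.0
; layer 4
G0 Z15.2
G0 X0.0 Y0.0
G1 X7.0 Y0.0
G1 X7.0 Y13.0
G1 X0.0 Y13.0
G1 X0.0 Y0.0
; layer 5
G0 Z19.0
G0 X0.0 Y0.0
G1 X7.0 Y0.0
G1 X7.0 Y13.0
G1 X0.0 Y13.0
G1 X0.0 Y0.0
M2 ; end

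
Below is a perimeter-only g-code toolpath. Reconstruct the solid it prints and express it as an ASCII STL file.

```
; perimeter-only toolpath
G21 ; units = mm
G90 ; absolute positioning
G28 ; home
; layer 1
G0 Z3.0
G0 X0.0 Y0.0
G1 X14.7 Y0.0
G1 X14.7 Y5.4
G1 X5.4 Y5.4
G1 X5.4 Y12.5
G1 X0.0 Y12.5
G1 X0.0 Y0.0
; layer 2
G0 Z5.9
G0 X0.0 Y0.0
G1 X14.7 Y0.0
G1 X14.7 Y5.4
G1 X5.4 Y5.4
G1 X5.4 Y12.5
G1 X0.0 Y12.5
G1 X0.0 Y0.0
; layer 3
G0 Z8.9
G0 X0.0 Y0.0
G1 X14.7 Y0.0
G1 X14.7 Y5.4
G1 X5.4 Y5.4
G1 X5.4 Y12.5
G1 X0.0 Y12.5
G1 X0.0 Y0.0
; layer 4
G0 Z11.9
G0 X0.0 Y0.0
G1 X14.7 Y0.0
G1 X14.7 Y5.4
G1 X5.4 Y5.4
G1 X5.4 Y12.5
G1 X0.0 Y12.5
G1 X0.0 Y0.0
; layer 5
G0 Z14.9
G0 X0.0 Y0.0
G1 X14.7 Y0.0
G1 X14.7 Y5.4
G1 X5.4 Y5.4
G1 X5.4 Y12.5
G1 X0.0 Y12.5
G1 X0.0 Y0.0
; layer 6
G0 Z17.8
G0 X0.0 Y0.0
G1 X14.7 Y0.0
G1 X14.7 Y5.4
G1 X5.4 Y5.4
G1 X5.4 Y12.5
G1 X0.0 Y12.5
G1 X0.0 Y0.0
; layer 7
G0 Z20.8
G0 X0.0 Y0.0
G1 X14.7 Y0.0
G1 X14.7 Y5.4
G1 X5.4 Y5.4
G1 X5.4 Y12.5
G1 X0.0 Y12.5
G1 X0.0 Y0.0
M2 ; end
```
solid part
  facet normal 0.0000 0.0000 -1.0000
    outer loop
      vertex 14.7 5.4 0.0
      vertex 14.7 0.0 0.0
      vertex 0.0 0.0 0.0
    endloop
  endfacet
  facet normal 0.0000 0.0000 -1.0000
    outer loop
      vertex 5.4 5.4 0.0
      vertex 14.7 5.4 0.0
      vertex 0.0 0.0 0.0
    endloop
  endfacet
  facet normal 0.0000 0.0000 -1.0000
    outer loop
      vertex 5.4 12.5 0.0
      vertex 5.4 5.4 0.0
      vertex 0.0 0.0 0.0
    endloop
  endfacet
  facet normal 0.0000 0.0000 -1.0000
    outer loop
      vertex 0.0 12.5 0.0
      vertex 5.4 12.5 0.0
      vertex 0.0 0.0 0.0
    endloop
  endfacet
  facet normal 0.0000 0.0000 1.0000
    outer loop
      vertex 0.0 0.0 20.8
      vertex 14.7 0.0 20.8
      vertex 14.7 5.4 20.8
    endloop
  endfacet
  facet normal 0.0000 0.0000 1.0000
    outer loop
      vertex 0.0 0.0 20.8
      vertex 14.7 5.4 20.8
      vertex 5.4 5.4 20.8
    endloop
  endfacet
  facet normal 0.0000 0.0000 1.0000
    outer loop
      vertex 0.0 0.0 20.8
      vertex 5.4 5.4 20.8
      vertex 5.4 12.5 20.8
    endloop
  endfacet
  facet normal 0.0000 0.0000 1.0000
    outer loop
      vertex 0.0 0.0 20.8
      vertex 5.4 12.5 20.8
      vertex 0.0 12.5 20.8
    endloop
  endfacet
  facet normal 0.0000 -1.0000 0.0000
    outer loop
      vertex 0.0 0.0 0.0
      vertex 14.7 0.0 0.0
      vertex 14.7 0.0 20.8
    endloop
  endfacet
  facet normal 0.0000 -1.0000 0.0000
    outer loop
      vertex 0.0 0.0 0.0
      vertex 14.7 0.0 20.8
      vertex 0.0 0.0 20.8
    endloop
  endfacet
  facet normal 1.0000 0.0000 0.0000
    outer loop
      vertex 14.7 0.0 0.0
      vertex 14.7 5.4 0.0
      vertex 14.7 5.4 20.8
    endloop
  endfacet
  facet normal 1.0000 0.0000 0.0000
    outer loop
      vertex 14.7 0.0 0.0
      vertex 14.7 5.4 20.8
      vertex 14.7 0.0 20.8
    endloop
  endfacet
  facet normal 0.0000 1.0000 0.0000
    outer loop
      vertex 14.7 5.4 0.0
      vertex 5.4 5.4 0.0
      vertex 5.4 5.4 20.8
    endloop
  endfacet
  facet normal 0.0000 1.0000 0.0000
    outer loop
      vertex 14.7 5.4 0.0
      vertex 5.4 5.4 20.8
      vertex 14.7 5.4 20.8
    endloop
  endfacet
  facet normal 1.0000 0.0000 0.0000
    outer loop
      vertex 5.4 5.4 0.0
      vertex 5.4 12.5 0.0
      vertex 5.4 12.5 20.8
    endloop
  endfacet
  facet normal 1.0000 0.0000 0.0000
    outer loop
      vertex 5.4 5.4 0.0
      vertex 5.4 12.5 20.8
      vertex 5.4 5.4 20.8
    endloop
  endfacet
  facet normal 0.0000 1.0000 0.0000
    outer loop
      vertex 5.4 12.5 0.0
      vertex 0.0 12.5 0.0
      vertex 0.0 12.5 20.8
    endloop
  endfacet
  facet normal 0.0000 1.0000 0.0000
    outer loop
      vertex 5.4 12.5 0.0
      vertex 0.0 12.5 20.8
      vertex 5.4 12.5 20.8
    endloop
  endfacet
  facet normal -1.0000 0.0000 0.0000
    outer loop
      vertex 0.0 12.5 0.0
      vertex 0.0 0.0 0.0
      vertex 0.0 0.0 20.8
    endloop
  endfacet
  facet normal -1.0000 0.0000 0.0000
    outer loop
      vertex 0.0 12.5 0.0
      vertex 0.0 0.0 20.8
      vertex 0.0 12.5 20.8
    endloop
  endfacet
endsolid part

The G0 Z moves step by Δz≈3.0 mm. Every layer's G1 loop is the same polygon, so the solid is a straight extrusion of it from z=0 to z≈20.8. Closing with flat bottom and top caps and triangulating gives 20 facets — an L-shaped prism: outer 14.7 × 12.5 mm, arm thicknesses ≈ 5.4 mm (horizontal) and 5.4 mm (vertical), extruded 20.8 mm in z.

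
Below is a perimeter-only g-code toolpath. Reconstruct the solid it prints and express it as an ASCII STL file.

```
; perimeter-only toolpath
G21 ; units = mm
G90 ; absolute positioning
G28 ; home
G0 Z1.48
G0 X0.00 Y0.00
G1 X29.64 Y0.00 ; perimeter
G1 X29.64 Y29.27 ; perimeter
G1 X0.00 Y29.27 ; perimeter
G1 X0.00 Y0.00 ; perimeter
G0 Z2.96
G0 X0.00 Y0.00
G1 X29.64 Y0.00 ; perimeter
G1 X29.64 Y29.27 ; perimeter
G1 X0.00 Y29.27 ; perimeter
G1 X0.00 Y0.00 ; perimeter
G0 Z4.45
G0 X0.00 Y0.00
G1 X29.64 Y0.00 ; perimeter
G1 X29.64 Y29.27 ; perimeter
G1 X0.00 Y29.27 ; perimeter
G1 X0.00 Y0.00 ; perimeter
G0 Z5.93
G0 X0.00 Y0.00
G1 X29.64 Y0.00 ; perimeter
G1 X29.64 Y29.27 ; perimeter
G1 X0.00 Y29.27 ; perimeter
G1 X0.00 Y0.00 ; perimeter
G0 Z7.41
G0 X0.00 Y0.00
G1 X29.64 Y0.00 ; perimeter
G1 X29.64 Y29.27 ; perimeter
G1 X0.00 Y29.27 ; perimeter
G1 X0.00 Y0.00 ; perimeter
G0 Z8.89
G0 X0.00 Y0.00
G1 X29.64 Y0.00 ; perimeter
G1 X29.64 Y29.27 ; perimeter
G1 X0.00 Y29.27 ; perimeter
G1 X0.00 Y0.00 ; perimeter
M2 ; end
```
solid part
  facet normal 0.0000 0.0000 -1.0000
    outer loop
      vertex 29.64 29.27 0.00
      vertex 29.64 0.00 0.00
      vertex 0.00 0.00 0.00
    endloop
  endfacet
  facet normal 0.0000 0.0000 -1.0000
    outer loop
      vertex 0.00 29.27 0.00
      vertex 29.64 29.27 0.00
      vertex 0.00 0.00 0.00
    endloop
  endfacet
  facet normal 0.0000 0.0000 1.0000
    outer loop
      vertex 0.00 0.00 8.89
      vertex 29.64 0.00 8.89
      vertex 29.64 29.27 8.89
    endloop
  endfacet
  facet normal 0.0000 0.0000 1.0000
    outer loop
      vertex 0.00 0.00 8.89
      vertex 29.64 29.27 8.89
      vertex 0.00 29.27 8.89
    endloop
  endfacet
  facet normal 0.0000 -1.0000 0.0000
    outer loop
      vertex 0.00 0.00 0.00
      vertex 29.64 0.00 0.00
      vertex 29.64 0.00 8.89
    endloop
  endfacet
  facet normal 0.0000 -1.0000 0.0000
    outer loop
      vertex 0.00 0.00 0.00
      vertex 29.64 0.00 8.89
      vertex 0.00 0.00 8.89
    endloop
  endfacet
  facet normal 0.0000 1.0000 0.0000
    outer loop
      vertex 29.64 29.27 8.89
      vertex 29.64 29.27 0.00
      vertex 0.00 29.27 0.00
    endloop
  endfacet
  facet normal 0.0000 1.0000 0.0000
    outer loop
      vertex 0.00 29.27 8.89
      vertex 29.64 29.27 8.89
      vertex 0.00 29.27 0.00
    endloop
  endfacet
  facet normal -1.0000 0.0000 0.0000
    outer loop
      vertex 0.00 29.27 8.89
      vertex 0.00 29.27 0.00
      vertex 0.00 0.00 0.00
    endloop
  endfacet
  facet normal -1.0000 0.0000 0.0000
    outer loop
      vertex 0.00 0.00 8.89
      vertex 0.00 29.27 8.89
      vertex 0.00 0.00 0.00
    endloop
  endfacet
  facet normal 1.0000 0.0000 0.0000
    outer loop
      vertex 29.64 0.00 0.00
      vertex 29.64 29.27 0.00
      vertex 29.64 29.27 8.89
    endloop
  endfacet
  facet normal 1.0000 0.0000 0.0000
    outer loop
      vertex 29.64 0.00 0.00
      vertex 29.64 29.27 8.89
      vertex 29.64 0.00 8.89
    endloop
  endfacet
endsolid part

The G0 Z moves step by Δz≈1.48 mm. Every layer's G1 loop is the same polygon, so the solid is a straight extrusion of it from z=0 to z≈8.89. Closing with flat bottom and top caps and triangulating gives 12 facets — a rectangular box, roughly 29.6 × 29.3 mm footprint and 8.89 mm tall.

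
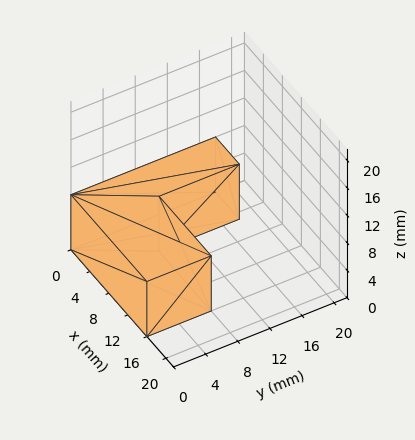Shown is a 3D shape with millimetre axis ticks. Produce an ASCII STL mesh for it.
Reading the render: the shape is an L-shaped prism: outer 16 × 18 mm, arm thicknesses ≈ 8 mm (horizontal) and 5 mm (vertical), extruded 8 mm in z (dimensions read to the nearest mm from the axis ticks). For the STL, each face is triangulated and given an outward normal.

solid part
  facet normal 0.0000 0.0000 -1.0000
    outer loop
      vertex 16.0 8.0 0.0
      vertex 16.0 0.0 0.0
      vertex 0.0 0.0 0.0
    endloop
  endfacet
  facet normal 0.0000 0.0000 -1.0000
    outer loop
      vertex 5.0 8.0 0.0
      vertex 16.0 8.0 0.0
      vertex 0.0 0.0 0.0
    endloop
  endfacet
  facet normal 0.0000 0.0000 -1.0000
    outer loop
      vertex 5.0 18.0 0.0
      vertex 5.0 8.0 0.0
      vertex 0.0 0.0 0.0
    endloop
  endfacet
  facet normal 0.0000 0.0000 -1.0000
    outer loop
      vertex 0.0 18.0 0.0
      vertex 5.0 18.0 0.0
      vertex 0.0 0.0 0.0
    endloop
  endfacet
  facet normal 0.0000 0.0000 1.0000
    outer loop
      vertex 0.0 0.0 8.0
      vertex 16.0 0.0 8.0
      vertex 16.0 8.0 8.0
    endloop
  endfacet
  facet normal 0.0000 0.0000 1.0000
    outer loop
      vertex 0.0 0.0 8.0
      vertex 16.0 8.0 8.0
      vertex 5.0 8.0 8.0
    endloop
  endfacet
  facet normal 0.0000 0.0000 1.0000
    outer loop
      vertex 0.0 0.0 8.0
      vertex 5.0 8.0 8.0
      vertex 5.0 18.0 8.0
    endloop
  endfacet
  facet normal 0.0000 0.0000 1.0000
    outer loop
      vertex 0.0 0.0 8.0
      vertex 5.0 18.0 8.0
      vertex 0.0 18.0 8.0
    endloop
  endfacet
  facet normal 0.0000 -1.0000 0.0000
    outer loop
      vertex 0.0 0.0 0.0
      vertex 16.0 0.0 0.0
      vertex 16.0 0.0 8.0
    endloop
  endfacet
  facet normal 0.0000 -1.0000 0.0000
    outer loop
      vertex 0.0 0.0 0.0
      vertex 16.0 0.0 8.0
      vertex 0.0 0.0 8.0
    endloop
  endfacet
  facet normal 1.0000 0.0000 0.0000
    outer loop
      vertex 16.0 0.0 0.0
      vertex 16.0 8.0 0.0
      vertex 16.0 8.0 8.0
    endloop
  endfacet
  facet normal 1.0000 0.0000 0.0000
    outer loop
      vertex 16.0 0.0 0.0
      vertex 16.0 8.0 8.0
      vertex 16.0 0.0 8.0
    endloop
  endfacet
  facet normal 0.0000 1.0000 0.0000
    outer loop
      vertex 16.0 8.0 0.0
      vertex 5.0 8.0 0.0
      vertex 5.0 8.0 8.0
    endloop
  endfacet
  facet normal 0.0000 1.0000 0.0000
    outer loop
      vertex 16.0 8.0 0.0
      vertex 5.0 8.0 8.0
      vertex 16.0 8.0 8.0
    endloop
  endfacet
  facet normal 1.0000 0.0000 0.0000
    outer loop
      vertex 5.0 8.0 0.0
      vertex 5.0 18.0 0.0
      vertex 5.0 18.0 8.0
    endloop
  endfacet
  facet normal 1.0000 0.0000 0.0000
    outer loop
      vertex 5.0 8.0 0.0
      vertex 5.0 18.0 8.0
      vertex 5.0 8.0 8.0
    endloop
  endfacet
  facet normal 0.0000 1.0000 0.0000
    outer loop
      vertex 5.0 18.0 0.0
      vertex 0.0 18.0 0.0
      vertex 0.0 18.0 8.0
    endloop
  endfacet
  facet normal 0.0000 1.0000 0.0000
    outer loop
      vertex 5.0 18.0 0.0
      vertex 0.0 18.0 8.0
      vertex 5.0 18.0 8.0
    endloop
  endfacet
  facet normal -1.0000 0.0000 0.0000
    outer loop
      vertex 0.0 18.0 0.0
      vertex 0.0 0.0 0.0
      vertex 0.0 0.0 8.0
    endloop
  endfacet
  facet normal -1.0000 0.0000 0.0000
    outer loop
      vertex 0.0 18.0 0.0
      vertex 0.0 0.0 8.0
      vertex 0.0 18.0 8.0
    endloop
  endfacet
endsolid part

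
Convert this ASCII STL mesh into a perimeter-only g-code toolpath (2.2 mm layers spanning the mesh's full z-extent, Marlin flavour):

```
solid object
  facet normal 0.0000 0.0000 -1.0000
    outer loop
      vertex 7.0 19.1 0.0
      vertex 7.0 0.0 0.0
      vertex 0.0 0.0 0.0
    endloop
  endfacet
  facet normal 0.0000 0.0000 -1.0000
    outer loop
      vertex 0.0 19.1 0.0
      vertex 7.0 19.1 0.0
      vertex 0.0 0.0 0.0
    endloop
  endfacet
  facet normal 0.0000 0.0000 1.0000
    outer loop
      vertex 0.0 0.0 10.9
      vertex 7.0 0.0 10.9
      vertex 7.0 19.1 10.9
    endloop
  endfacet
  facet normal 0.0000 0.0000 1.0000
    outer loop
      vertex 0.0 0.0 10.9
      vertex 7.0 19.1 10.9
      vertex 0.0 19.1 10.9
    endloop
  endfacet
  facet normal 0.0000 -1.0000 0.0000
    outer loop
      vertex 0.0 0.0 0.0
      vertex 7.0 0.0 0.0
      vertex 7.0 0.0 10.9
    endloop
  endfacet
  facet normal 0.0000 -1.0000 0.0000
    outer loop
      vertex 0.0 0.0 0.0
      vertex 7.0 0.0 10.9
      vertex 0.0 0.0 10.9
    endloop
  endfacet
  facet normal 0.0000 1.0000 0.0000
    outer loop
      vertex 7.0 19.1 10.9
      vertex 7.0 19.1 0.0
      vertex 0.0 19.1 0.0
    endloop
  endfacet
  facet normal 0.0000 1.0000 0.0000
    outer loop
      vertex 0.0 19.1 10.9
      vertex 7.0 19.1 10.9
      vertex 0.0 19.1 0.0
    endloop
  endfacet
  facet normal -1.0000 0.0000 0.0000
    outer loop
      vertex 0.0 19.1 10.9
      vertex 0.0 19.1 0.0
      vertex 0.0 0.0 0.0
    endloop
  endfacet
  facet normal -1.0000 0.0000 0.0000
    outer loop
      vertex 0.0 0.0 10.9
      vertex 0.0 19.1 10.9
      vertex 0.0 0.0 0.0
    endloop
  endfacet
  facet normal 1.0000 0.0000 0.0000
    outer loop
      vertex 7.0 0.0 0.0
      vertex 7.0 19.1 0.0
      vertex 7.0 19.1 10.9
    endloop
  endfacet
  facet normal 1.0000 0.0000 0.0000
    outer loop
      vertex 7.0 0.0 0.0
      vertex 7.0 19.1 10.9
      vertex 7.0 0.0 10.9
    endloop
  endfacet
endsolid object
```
; perimeter-only toolpath
G21 ; units = mm
G90 ; absolute positioning
G28 ; home
; layer 1
G0 Z2.2
G0 X0.0 Y0.0
G1 X7.0 Y0.0
G1 X7.0 Y19.1
G1 X0.0 Y19.1
G1 X0.0 Y0.0
; layer 2
G0 Z4.4
G0 X0.0 Y0.0
G1 X7.0 Y0.0
G1 X7.0 Y19.1
G1 X0.0 Y19.1
G1 X0.0 Y0.0
; layer 3
G0 Z6.5
G0 X0.0 Y0.0
G1 X7.0 Y0.0
G1 X7.0 Y19.1
G1 X0.0 Y19.1
G1 X0.0 Y0.0
; layer 4
G0 Z8.7
G0 X0.0 Y0.0
G1 X7.0 Y0.0
G1 X7.0 Y19.1
G1 X0.0 Y19.1
G1 X0.0 Y0.0
; layer 5
G0 Z10.9
G0 X0.0 Y0.0
G1 X7.0 Y0.0
G1 X7.0 Y19.1
G1 X0.0 Y19.1
G1 X0.0 Y0.0
M2 ; end

The solid is a rectangular box, roughly 7 × 19.1 mm footprint and 10.9 mm tall. Slicing at Δz = 2.2 mm — 5 equal slices spanning the solid's height, so layer i sits at z = i·h/5 — gives 5 non-empty perimeters. Each is a 4-segment closed polygon; G0 lifts to the layer z and rapids to the start vertex, then G1 traces the edges.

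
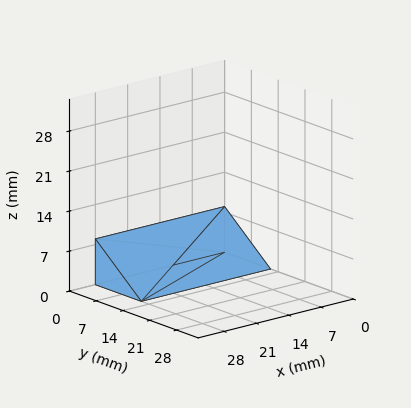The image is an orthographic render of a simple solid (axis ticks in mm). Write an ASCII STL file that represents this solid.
Reading the render: the shape is a wedge (ramp): 28 × 12 mm base, rising to 8 mm along the y=0 edge and sloping linearly to z=0 at y=12 (dimensions read to the nearest mm from the axis ticks). For the STL, each face is triangulated and given an outward normal.

solid part
  facet normal 0.0000 0.0000 -1.0000
    outer loop
      vertex 28.0 12.0 0.0
      vertex 28.0 0.0 0.0
      vertex 0.0 0.0 0.0
    endloop
  endfacet
  facet normal 0.0000 0.0000 -1.0000
    outer loop
      vertex 0.0 12.0 0.0
      vertex 28.0 12.0 0.0
      vertex 0.0 0.0 0.0
    endloop
  endfacet
  facet normal 0.0000 -1.0000 0.0000
    outer loop
      vertex 0.0 0.0 0.0
      vertex 28.0 0.0 0.0
      vertex 28.0 0.0 8.0
    endloop
  endfacet
  facet normal 0.0000 -1.0000 0.0000
    outer loop
      vertex 0.0 0.0 0.0
      vertex 28.0 0.0 8.0
      vertex 0.0 0.0 8.0
    endloop
  endfacet
  facet normal 0.0000 0.5547 0.8321
    outer loop
      vertex 0.0 0.0 8.0
      vertex 28.0 0.0 8.0
      vertex 28.0 12.0 0.0
    endloop
  endfacet
  facet normal 0.0000 0.5547 0.8321
    outer loop
      vertex 0.0 0.0 8.0
      vertex 28.0 12.0 0.0
      vertex 0.0 12.0 0.0
    endloop
  endfacet
  facet normal -1.0000 0.0000 0.0000
    outer loop
      vertex 0.0 0.0 8.0
      vertex 0.0 12.0 0.0
      vertex 0.0 0.0 0.0
    endloop
  endfacet
  facet normal 1.0000 0.0000 0.0000
    outer loop
      vertex 28.0 0.0 0.0
      vertex 28.0 12.0 0.0
      vertex 28.0 0.0 8.0
    endloop
  endfacet
endsolid part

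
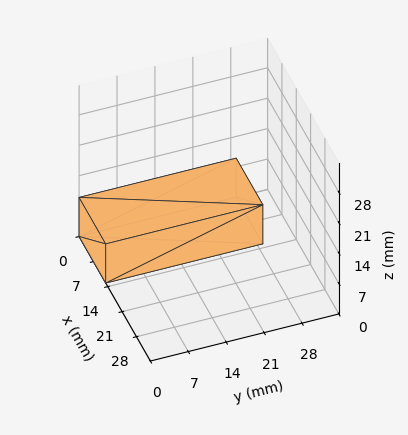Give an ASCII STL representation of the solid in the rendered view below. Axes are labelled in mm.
Reading the render: the shape is a rectangular box, roughly 13 × 29 mm footprint and 9 mm tall (dimensions read to the nearest mm from the axis ticks). For the STL, each face is triangulated and given an outward normal.

solid part
  facet normal 0.0000 0.0000 -1.0000
    outer loop
      vertex 13.00 29.00 0.00
      vertex 13.00 0.00 0.00
      vertex 0.00 0.00 0.00
    endloop
  endfacet
  facet normal 0.0000 0.0000 -1.0000
    outer loop
      vertex 0.00 29.00 0.00
      vertex 13.00 29.00 0.00
      vertex 0.00 0.00 0.00
    endloop
  endfacet
  facet normal 0.0000 0.0000 1.0000
    outer loop
      vertex 0.00 0.00 9.00
      vertex 13.00 0.00 9.00
      vertex 13.00 29.00 9.00
    endloop
  endfacet
  facet normal 0.0000 0.0000 1.0000
    outer loop
      vertex 0.00 0.00 9.00
      vertex 13.00 29.00 9.00
      vertex 0.00 29.00 9.00
    endloop
  endfacet
  facet normal 0.0000 -1.0000 0.0000
    outer loop
      vertex 0.00 0.00 0.00
      vertex 13.00 0.00 0.00
      vertex 13.00 0.00 9.00
    endloop
  endfacet
  facet normal 0.0000 -1.0000 0.0000
    outer loop
      vertex 0.00 0.00 0.00
      vertex 13.00 0.00 9.00
      vertex 0.00 0.00 9.00
    endloop
  endfacet
  facet normal 0.0000 1.0000 0.0000
    outer loop
      vertex 13.00 29.00 9.00
      vertex 13.00 29.00 0.00
      vertex 0.00 29.00 0.00
    endloop
  endfacet
  facet normal 0.0000 1.0000 0.0000
    outer loop
      vertex 0.00 29.00 9.00
      vertex 13.00 29.00 9.00
      vertex 0.00 29.00 0.00
    endloop
  endfacet
  facet normal -1.0000 0.0000 0.0000
    outer loop
      vertex 0.00 29.00 9.00
      vertex 0.00 29.00 0.00
      vertex 0.00 0.00 0.00
    endloop
  endfacet
  facet normal -1.0000 0.0000 0.0000
    outer loop
      vertex 0.00 0.00 9.00
      vertex 0.00 29.00 9.00
      vertex 0.00 0.00 0.00
    endloop
  endfacet
  facet normal 1.0000 0.0000 0.0000
    outer loop
      vertex 13.00 0.00 0.00
      vertex 13.00 29.00 0.00
      vertex 13.00 29.00 9.00
    endloop
  endfacet
  facet normal 1.0000 0.0000 0.0000
    outer loop
      vertex 13.00 0.00 0.00
      vertex 13.00 29.00 9.00
      vertex 13.00 0.00 9.00
    endloop
  endfacet
endsolid part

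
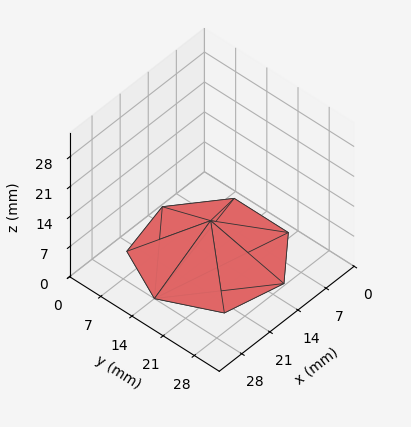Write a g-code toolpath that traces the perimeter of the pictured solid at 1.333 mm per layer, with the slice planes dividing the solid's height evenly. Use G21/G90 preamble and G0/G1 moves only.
Reading the render: the shape is a regular 7-sided pyramid, base circumscribed radius ≈ 14 mm, apex at z ≈ 8 mm (dimensions read to the nearest mm from the axis ticks). For the g-code, the solid's height is divided into equal slices at the stated Δz and each level perimeter traced with G1 moves after a G0 lift.

; perimeter-only toolpath
G21 ; units = mm
G90 ; absolute positioning
G28 ; home
; layer 1
G0 Z1.333
G0 X25.667 Y14.000
G1 X21.274 Y23.122
G1 X11.404 Y25.374
G1 X3.488 Y19.062
G1 X3.488 Y8.938
G1 X11.404 Y2.626
G1 X21.274 Y4.878
G1 X25.667 Y14.000
; layer 2
G0 Z2.667
G0 X23.333 Y14.000
G1 X19.819 Y21.297
G1 X11.923 Y23.099
G1 X5.591 Y18.049
G1 X5.591 Y9.951
G1 X11.923 Y4.901
G1 X19.819 Y6.703
G1 X23.333 Y14.000
; layer 3
G0 Z4.000
G0 X21.000 Y14.000
G1 X18.364 Y19.473
G1 X12.442 Y20.825
G1 X7.693 Y17.037
G1 X7.693 Y10.963
G1 X12.442 Y7.175
G1 X18.364 Y8.527
G1 X21.000 Y14.000
; layer 4
G0 Z5.333
G0 X18.667 Y14.000
G1 X16.910 Y17.649
G1 X12.962 Y18.550
G1 X9.795 Y16.025
G1 X9.795 Y11.975
G1 X12.962 Y9.450
G1 X16.910 Y10.351
G1 X18.667 Y14.000
; layer 5
G0 Z6.667
G0 X16.333 Y14.000
G1 X15.455 Y15.824
G1 X13.481 Y16.275
G1 X11.898 Y15.012
G1 X11.898 Y12.988
G1 X13.481 Y11.725
G1 X15.455 Y12.176
G1 X16.333 Y14.000
M2 ; end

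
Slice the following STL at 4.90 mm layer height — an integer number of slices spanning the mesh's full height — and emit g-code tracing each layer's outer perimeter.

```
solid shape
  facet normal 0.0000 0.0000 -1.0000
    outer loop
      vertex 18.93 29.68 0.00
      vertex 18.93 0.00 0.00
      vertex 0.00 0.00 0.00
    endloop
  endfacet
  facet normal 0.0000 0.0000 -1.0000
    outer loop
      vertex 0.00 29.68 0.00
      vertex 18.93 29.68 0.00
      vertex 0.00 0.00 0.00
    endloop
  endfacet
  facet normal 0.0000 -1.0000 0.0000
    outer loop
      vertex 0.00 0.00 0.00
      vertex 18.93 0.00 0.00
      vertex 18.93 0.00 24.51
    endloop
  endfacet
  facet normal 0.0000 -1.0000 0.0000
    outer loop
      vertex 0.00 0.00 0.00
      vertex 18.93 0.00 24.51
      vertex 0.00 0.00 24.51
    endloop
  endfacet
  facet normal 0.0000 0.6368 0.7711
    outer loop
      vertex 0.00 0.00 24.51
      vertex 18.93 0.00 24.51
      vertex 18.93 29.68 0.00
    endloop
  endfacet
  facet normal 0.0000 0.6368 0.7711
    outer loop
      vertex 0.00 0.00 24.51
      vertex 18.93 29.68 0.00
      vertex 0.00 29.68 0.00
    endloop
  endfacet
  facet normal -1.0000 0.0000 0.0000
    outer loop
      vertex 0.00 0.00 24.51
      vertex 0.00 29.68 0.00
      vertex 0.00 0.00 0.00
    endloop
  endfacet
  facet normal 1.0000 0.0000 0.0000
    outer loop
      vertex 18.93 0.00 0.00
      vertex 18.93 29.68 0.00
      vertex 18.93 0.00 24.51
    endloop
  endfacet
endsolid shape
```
; perimeter-only toolpath
G21 ; units = mm
G90 ; absolute positioning
G28 ; home
; layer 1
G0 Z4.90
G0 X0.00 Y0.00
G1 X18.93 Y0.00
G1 X18.93 Y23.74
G1 X0.00 Y23.74
G1 X0.00 Y0.00
; layer 2
G0 Z9.80
G0 X0.00 Y0.00
G1 X18.93 Y0.00
G1 X18.93 Y17.81
G1 X0.00 Y17.81
G1 X0.00 Y0.00
; layer 3
G0 Z14.71
G0 X0.00 Y0.00
G1 X18.93 Y0.00
G1 X18.93 Y11.87
G1 X0.00 Y11.87
G1 X0.00 Y0.00
; layer 4
G0 Z19.61
G0 X0.00 Y0.00
G1 X18.93 Y0.00
G1 X18.93 Y5.94
G1 X0.00 Y5.94
G1 X0.00 Y0.00
M2 ; end

The solid is a wedge (ramp): 18.9 × 29.7 mm base, rising to 24.5 mm along the y=0 edge and sloping linearly to z=0 at y=29.7. Slicing at Δz = 4.90 mm — 5 equal slices spanning the solid's height, so layer i sits at z = i·h/5 — gives 4 non-empty perimeters. Each is a 4-segment closed polygon; G0 lifts to the layer z and rapids to the start vertex, then G1 traces the edges. The cross-section shrinks linearly with z (the slice at the apex is degenerate and omitted).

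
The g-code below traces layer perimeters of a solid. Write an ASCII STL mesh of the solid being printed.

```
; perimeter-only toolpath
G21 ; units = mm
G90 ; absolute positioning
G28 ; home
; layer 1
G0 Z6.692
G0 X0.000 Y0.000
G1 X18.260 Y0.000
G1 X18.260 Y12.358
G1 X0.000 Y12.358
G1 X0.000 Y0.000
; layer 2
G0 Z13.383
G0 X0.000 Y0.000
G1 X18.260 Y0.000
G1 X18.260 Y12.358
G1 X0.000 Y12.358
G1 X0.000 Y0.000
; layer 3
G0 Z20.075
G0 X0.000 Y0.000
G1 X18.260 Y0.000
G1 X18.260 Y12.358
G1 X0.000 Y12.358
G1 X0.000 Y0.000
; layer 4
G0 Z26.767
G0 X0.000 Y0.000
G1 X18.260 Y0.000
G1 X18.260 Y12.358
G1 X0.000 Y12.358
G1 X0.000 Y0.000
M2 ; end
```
solid part
  facet normal 0.0000 0.0000 -1.0000
    outer loop
      vertex 18.260 12.358 0.000
      vertex 18.260 0.000 0.000
      vertex 0.000 0.000 0.000
    endloop
  endfacet
  facet normal 0.0000 0.0000 -1.0000
    outer loop
      vertex 0.000 12.358 0.000
      vertex 18.260 12.358 0.000
      vertex 0.000 0.000 0.000
    endloop
  endfacet
  facet normal 0.0000 0.0000 1.0000
    outer loop
      vertex 0.000 0.000 26.767
      vertex 18.260 0.000 26.767
      vertex 18.260 12.358 26.767
    endloop
  endfacet
  facet normal 0.0000 0.0000 1.0000
    outer loop
      vertex 0.000 0.000 26.767
      vertex 18.260 12.358 26.767
      vertex 0.000 12.358 26.767
    endloop
  endfacet
  facet normal 0.0000 -1.0000 0.0000
    outer loop
      vertex 0.000 0.000 0.000
      vertex 18.260 0.000 0.000
      vertex 18.260 0.000 26.767
    endloop
  endfacet
  facet normal 0.0000 -1.0000 0.0000
    outer loop
      vertex 0.000 0.000 0.000
      vertex 18.260 0.000 26.767
      vertex 0.000 0.000 26.767
    endloop
  endfacet
  facet normal 0.0000 1.0000 0.0000
    outer loop
      vertex 18.260 12.358 26.767
      vertex 18.260 12.358 0.000
      vertex 0.000 12.358 0.000
    endloop
  endfacet
  facet normal 0.0000 1.0000 0.0000
    outer loop
      vertex 0.000 12.358 26.767
      vertex 18.260 12.358 26.767
      vertex 0.000 12.358 0.000
    endloop
  endfacet
  facet normal -1.0000 0.0000 0.0000
    outer loop
      vertex 0.000 12.358 26.767
      vertex 0.000 12.358 0.000
      vertex 0.000 0.000 0.000
    endloop
  endfacet
  facet normal -1.0000 0.0000 0.0000
    outer loop
      vertex 0.000 0.000 26.767
      vertex 0.000 12.358 26.767
      vertex 0.000 0.000 0.000
    endloop
  endfacet
  facet normal 1.0000 0.0000 0.0000
    outer loop
      vertex 18.260 0.000 0.000
      vertex 18.260 12.358 0.000
      vertex 18.260 12.358 26.767
    endloop
  endfacet
  facet normal 1.0000 0.0000 0.0000
    outer loop
      vertex 18.260 0.000 0.000
      vertex 18.260 12.358 26.767
      vertex 18.260 0.000 26.767
    endloop
  endfacet
endsolid part

The G0 Z moves step by Δz≈6.692 mm. Every layer's G1 loop is the same polygon, so the solid is a straight extrusion of it from z=0 to z≈26.8. Closing with flat bottom and top caps and triangulating gives 12 facets — a rectangular box, roughly 18.3 × 12.4 mm footprint and 26.8 mm tall.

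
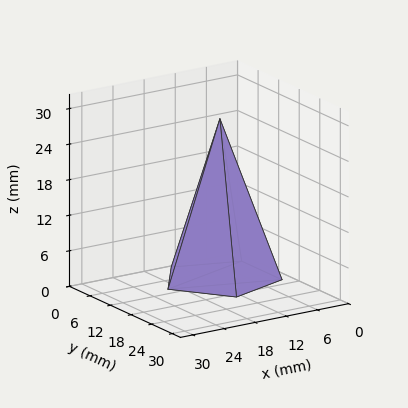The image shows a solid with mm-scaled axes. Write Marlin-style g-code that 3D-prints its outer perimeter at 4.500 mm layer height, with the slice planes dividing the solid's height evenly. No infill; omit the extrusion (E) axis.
Reading the render: the shape is a regular 5-sided pyramid, base circumscribed radius ≈ 10 mm, apex at z ≈ 27 mm (dimensions read to the nearest mm from the axis ticks). For the g-code, the solid's height is divided into equal slices at the stated Δz and each level perimeter traced with G1 moves after a G0 lift.

; perimeter-only toolpath
G21 ; units = mm
G90 ; absolute positioning
G28 ; home
; layer 1
G0 Z4.500
G0 X18.333 Y10.000
G1 X12.575 Y17.926
G1 X3.258 Y14.898
G1 X3.258 Y5.102
G1 X12.575 Y2.074
G1 X18.333 Y10.000
; layer 2
G0 Z9.000
G0 X16.667 Y10.000
G1 X12.060 Y16.341
G1 X4.607 Y13.919
G1 X4.607 Y6.081
G1 X12.060 Y3.659
G1 X16.667 Y10.000
; layer 3
G0 Z13.500
G0 X15.000 Y10.000
G1 X11.545 Y14.755
G1 X5.955 Y12.939
G1 X5.955 Y7.061
G1 X11.545 Y5.245
G1 X15.000 Y10.000
; layer 4
G0 Z18.000
G0 X13.333 Y10.000
G1 X11.030 Y13.170
G1 X7.303 Y11.959
G1 X7.303 Y8.041
G1 X11.030 Y6.830
G1 X13.333 Y10.000
; layer 5
G0 Z22.500
G0 X11.667 Y10.000
G1 X10.515 Y11.585
G1 X8.652 Y10.980
G1 X8.652 Y9.020
G1 X10.515 Y8.415
G1 X11.667 Y10.000
M2 ; end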